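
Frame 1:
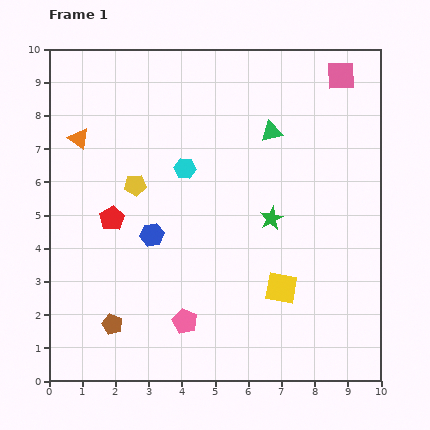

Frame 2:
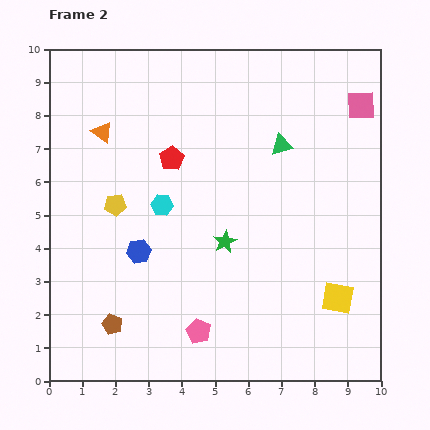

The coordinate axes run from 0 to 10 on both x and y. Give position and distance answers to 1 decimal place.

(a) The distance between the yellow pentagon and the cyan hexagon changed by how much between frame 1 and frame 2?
-0.2

Distance in frame 1: 1.6. Distance in frame 2: 1.4.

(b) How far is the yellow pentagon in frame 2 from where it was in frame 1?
0.8

The yellow pentagon moved from (2.6, 5.9) to (2.0, 5.3), a distance of √(0.6² + 0.6²) ≈ 0.8.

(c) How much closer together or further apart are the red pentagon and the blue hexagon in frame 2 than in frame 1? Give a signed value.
+1.7

Distance in frame 1: 1.3. Distance in frame 2: 3.0.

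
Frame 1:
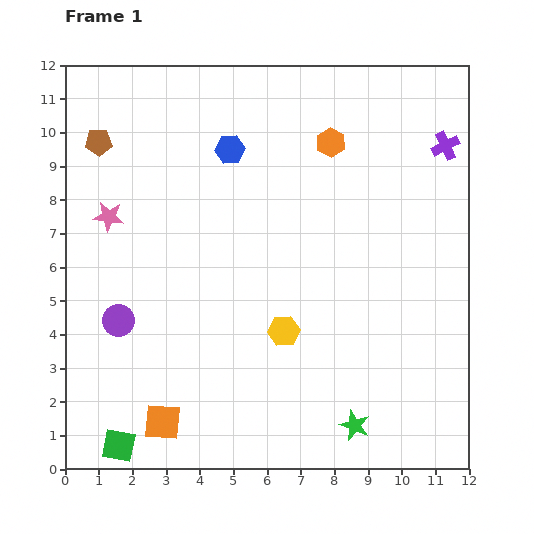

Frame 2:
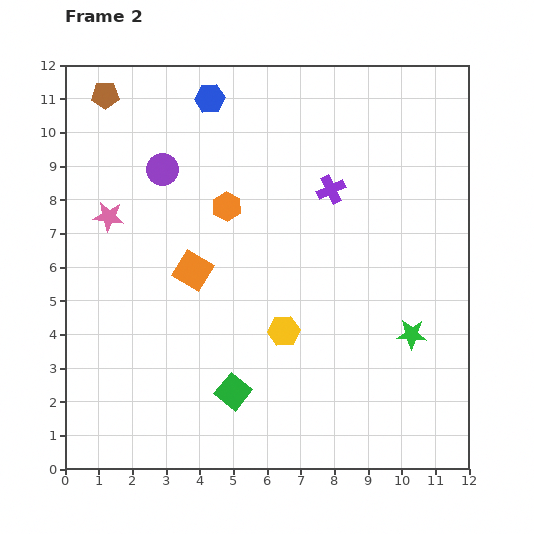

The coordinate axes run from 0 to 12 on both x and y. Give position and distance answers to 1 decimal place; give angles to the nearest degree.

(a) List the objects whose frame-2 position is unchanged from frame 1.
the yellow hexagon, the pink star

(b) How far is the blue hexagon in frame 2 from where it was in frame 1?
1.6

The blue hexagon moved from (4.9, 9.5) to (4.3, 11.0), a distance of √(0.6² + 1.5²) ≈ 1.6.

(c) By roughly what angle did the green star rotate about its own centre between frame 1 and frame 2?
18° counter-clockwise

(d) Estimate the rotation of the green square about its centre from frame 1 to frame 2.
28° clockwise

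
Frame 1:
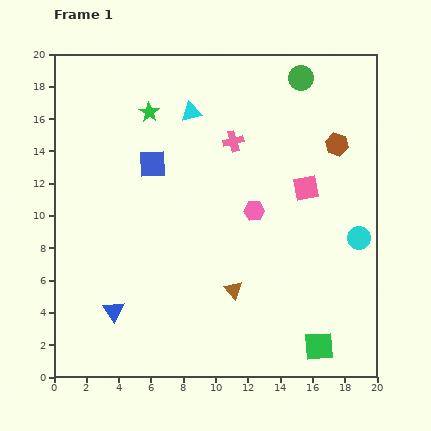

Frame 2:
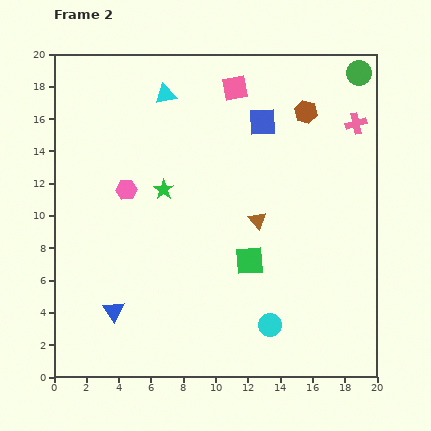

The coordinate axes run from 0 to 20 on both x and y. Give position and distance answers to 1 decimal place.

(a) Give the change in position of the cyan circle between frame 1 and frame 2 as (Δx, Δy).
(-5.5, -5.4)

The cyan circle was at (18.9, 8.6) in frame 1 and (13.4, 3.2) in frame 2.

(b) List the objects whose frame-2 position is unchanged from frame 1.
the blue triangle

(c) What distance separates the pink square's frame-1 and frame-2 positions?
7.6

The pink square moved from (15.6, 11.7) to (11.2, 17.9), a distance of √(4.4² + 6.2²) ≈ 7.6.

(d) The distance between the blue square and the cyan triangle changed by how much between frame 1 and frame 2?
+2.2

Distance in frame 1: 4.0. Distance in frame 2: 6.2.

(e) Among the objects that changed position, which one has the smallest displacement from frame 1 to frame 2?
the cyan triangle

(moved 1.9)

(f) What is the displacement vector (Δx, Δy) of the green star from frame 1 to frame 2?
(0.9, -4.8)

The green star was at (5.9, 16.4) in frame 1 and (6.8, 11.6) in frame 2.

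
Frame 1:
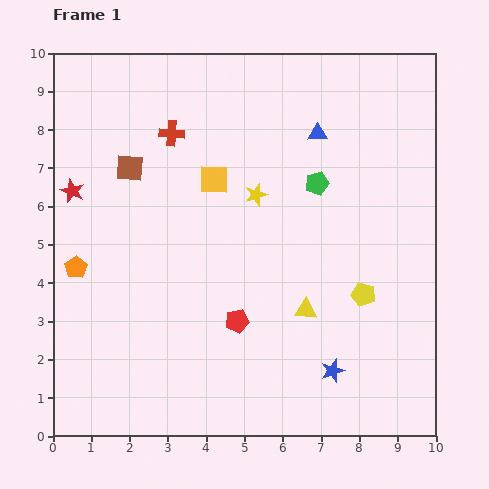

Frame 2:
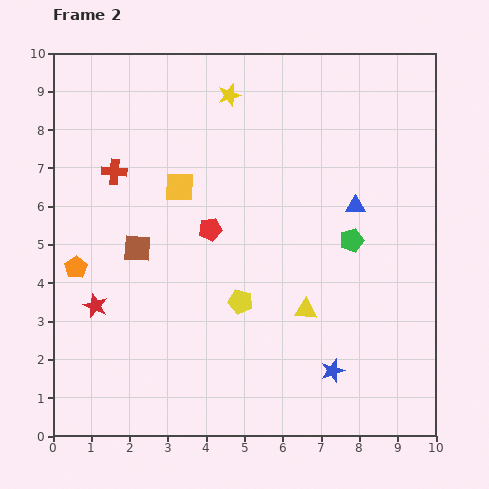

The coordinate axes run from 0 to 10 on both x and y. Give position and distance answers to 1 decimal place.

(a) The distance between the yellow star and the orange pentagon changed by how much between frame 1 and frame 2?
+0.9

Distance in frame 1: 5.1. Distance in frame 2: 6.0.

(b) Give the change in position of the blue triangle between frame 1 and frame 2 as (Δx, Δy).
(1.0, -1.9)

The blue triangle was at (6.9, 7.9) in frame 1 and (7.9, 6.0) in frame 2.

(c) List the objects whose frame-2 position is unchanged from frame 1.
the blue star, the yellow triangle, the orange pentagon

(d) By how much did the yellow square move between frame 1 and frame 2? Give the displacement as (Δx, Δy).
(-0.9, -0.2)

The yellow square was at (4.2, 6.7) in frame 1 and (3.3, 6.5) in frame 2.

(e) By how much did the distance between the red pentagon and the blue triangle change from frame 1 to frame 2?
-1.5

Distance in frame 1: 5.3. Distance in frame 2: 3.8.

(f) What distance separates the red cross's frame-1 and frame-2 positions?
1.8

The red cross moved from (3.1, 7.9) to (1.6, 6.9), a distance of √(1.5² + 1.0²) ≈ 1.8.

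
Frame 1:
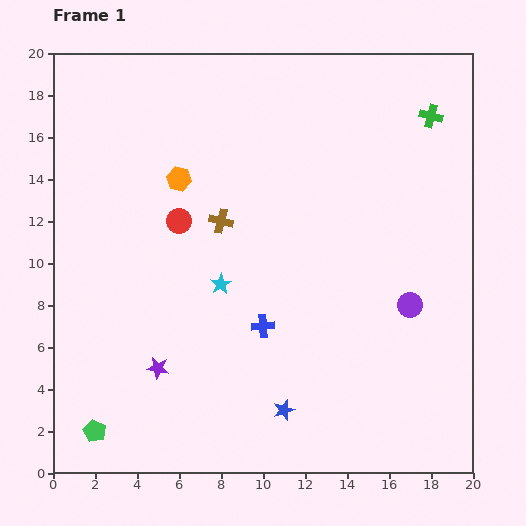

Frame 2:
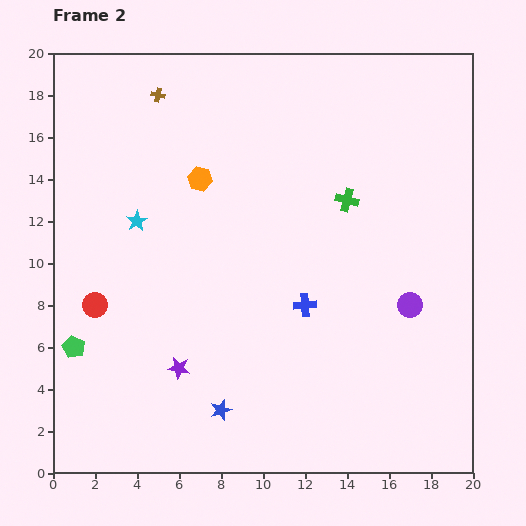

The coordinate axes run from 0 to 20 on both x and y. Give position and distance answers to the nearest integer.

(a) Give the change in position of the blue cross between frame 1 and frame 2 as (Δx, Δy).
(2, 1)

The blue cross was at (10, 7) in frame 1 and (12, 8) in frame 2.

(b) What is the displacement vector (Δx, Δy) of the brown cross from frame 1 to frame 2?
(-3, 6)

The brown cross was at (8, 12) in frame 1 and (5, 18) in frame 2.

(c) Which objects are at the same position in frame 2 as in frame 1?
the purple circle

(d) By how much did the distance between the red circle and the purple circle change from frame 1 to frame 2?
+3

Distance in frame 1: 12. Distance in frame 2: 15.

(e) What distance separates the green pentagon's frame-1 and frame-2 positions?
4

The green pentagon moved from (2, 2) to (1, 6), a distance of √(1² + 4²) ≈ 4.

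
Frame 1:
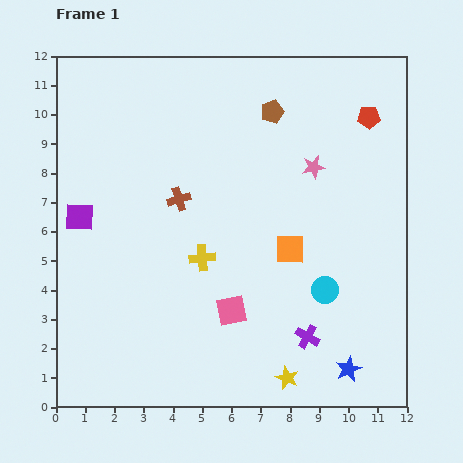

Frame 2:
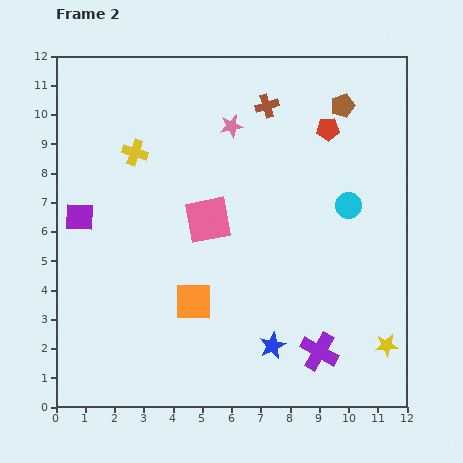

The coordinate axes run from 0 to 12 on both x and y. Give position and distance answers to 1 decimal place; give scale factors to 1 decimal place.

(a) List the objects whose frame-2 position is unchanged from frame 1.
the purple square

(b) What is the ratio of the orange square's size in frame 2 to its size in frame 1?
1.3×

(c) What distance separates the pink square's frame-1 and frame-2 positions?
3.2

The pink square moved from (6.0, 3.3) to (5.2, 6.4), a distance of √(0.8² + 3.1²) ≈ 3.2.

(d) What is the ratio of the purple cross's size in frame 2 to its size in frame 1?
1.6×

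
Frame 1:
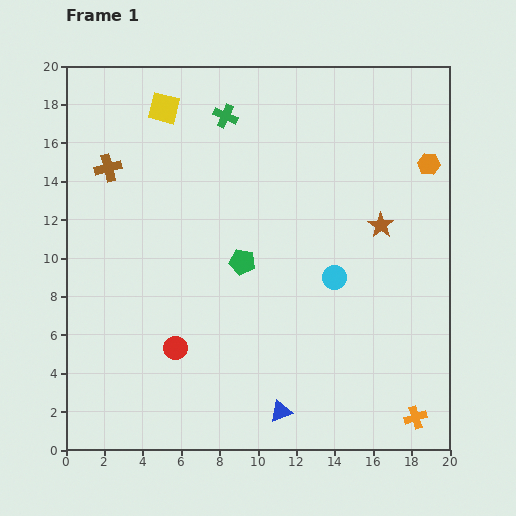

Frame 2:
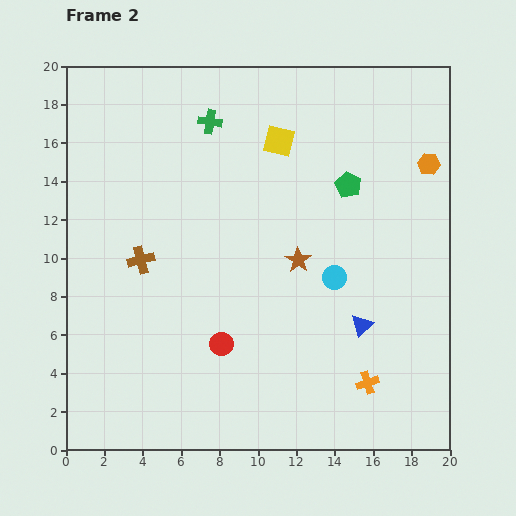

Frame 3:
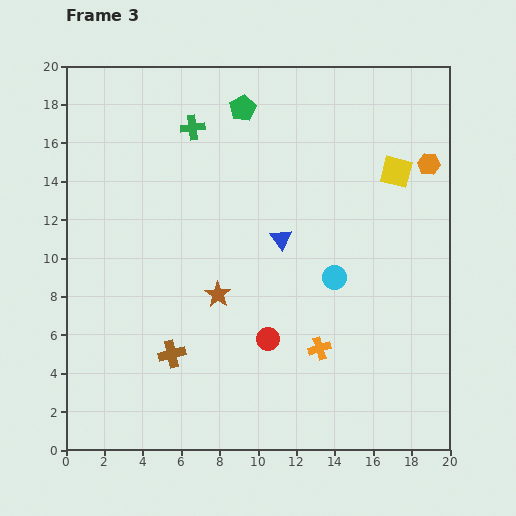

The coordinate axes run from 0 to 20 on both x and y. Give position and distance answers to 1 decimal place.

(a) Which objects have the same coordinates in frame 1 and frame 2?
the cyan circle, the orange hexagon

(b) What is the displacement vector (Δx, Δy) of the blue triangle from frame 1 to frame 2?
(4.2, 4.5)

The blue triangle was at (11.2, 2.0) in frame 1 and (15.4, 6.5) in frame 2.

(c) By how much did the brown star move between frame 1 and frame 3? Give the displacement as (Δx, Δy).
(-8.5, -3.6)

The brown star was at (16.4, 11.7) in frame 1 and (7.9, 8.1) in frame 3.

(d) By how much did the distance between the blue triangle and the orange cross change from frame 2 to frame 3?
+3.0

Distance in frame 2: 3.0. Distance in frame 3: 6.0.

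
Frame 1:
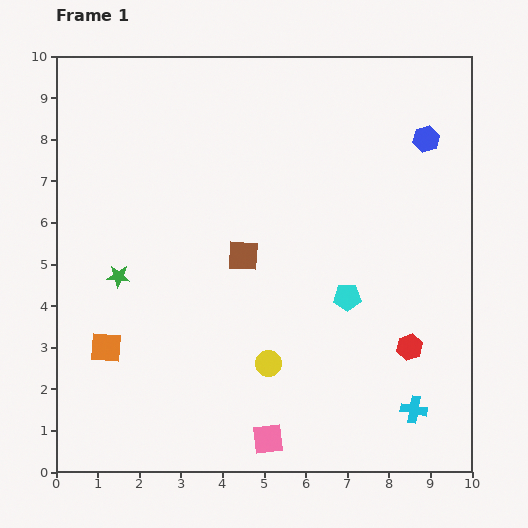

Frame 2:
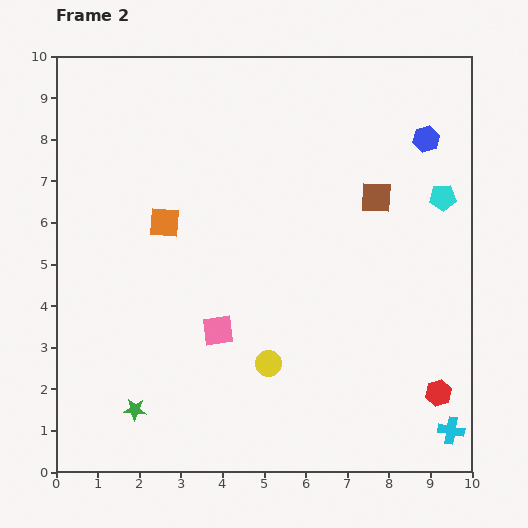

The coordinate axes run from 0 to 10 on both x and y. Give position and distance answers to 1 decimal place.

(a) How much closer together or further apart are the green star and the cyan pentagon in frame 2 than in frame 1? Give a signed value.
+3.5

Distance in frame 1: 5.5. Distance in frame 2: 9.0.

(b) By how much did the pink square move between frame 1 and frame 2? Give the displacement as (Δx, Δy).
(-1.2, 2.6)

The pink square was at (5.1, 0.8) in frame 1 and (3.9, 3.4) in frame 2.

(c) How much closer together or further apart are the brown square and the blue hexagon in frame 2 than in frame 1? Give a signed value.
-3.4

Distance in frame 1: 5.2. Distance in frame 2: 1.8.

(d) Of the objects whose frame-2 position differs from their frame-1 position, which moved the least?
the cyan cross

(moved 1.0)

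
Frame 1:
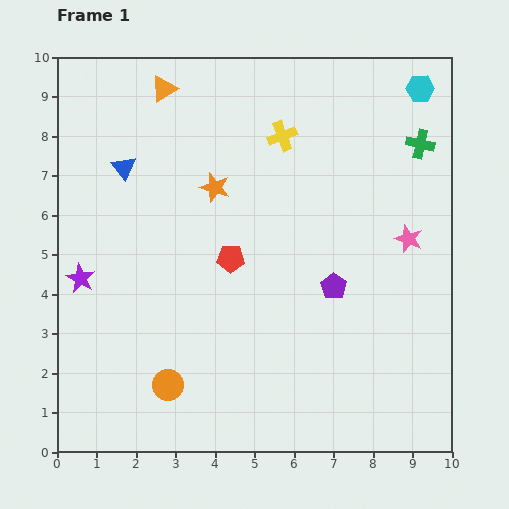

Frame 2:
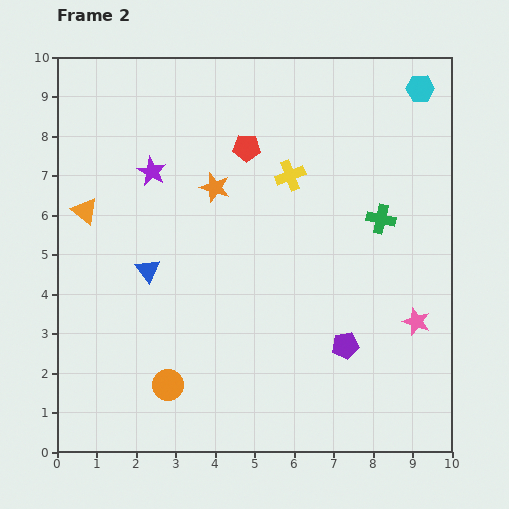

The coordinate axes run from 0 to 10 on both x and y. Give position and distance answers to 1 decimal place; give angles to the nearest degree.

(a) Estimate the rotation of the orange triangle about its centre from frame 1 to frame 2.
48° counter-clockwise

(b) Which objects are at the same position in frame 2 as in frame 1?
the orange star, the cyan hexagon, the orange circle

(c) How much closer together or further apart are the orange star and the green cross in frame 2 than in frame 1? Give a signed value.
-1.0

Distance in frame 1: 5.3. Distance in frame 2: 4.3.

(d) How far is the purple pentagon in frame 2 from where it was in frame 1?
1.5

The purple pentagon moved from (7.0, 4.2) to (7.3, 2.7), a distance of √(0.3² + 1.5²) ≈ 1.5.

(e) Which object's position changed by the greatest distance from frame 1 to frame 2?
the orange triangle

(moved 3.7; next 3.2)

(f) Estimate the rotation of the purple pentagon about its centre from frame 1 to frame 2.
27° clockwise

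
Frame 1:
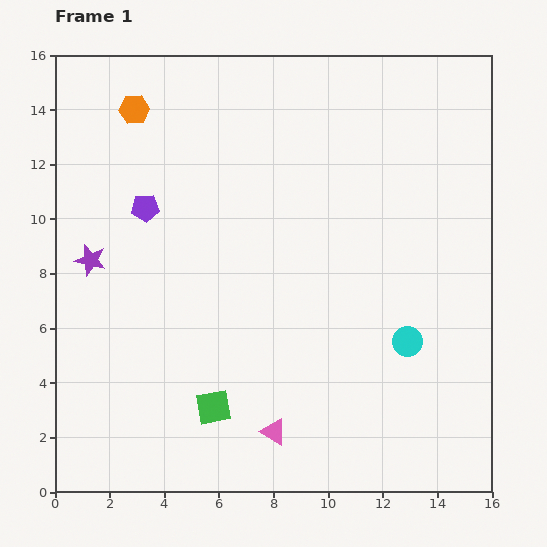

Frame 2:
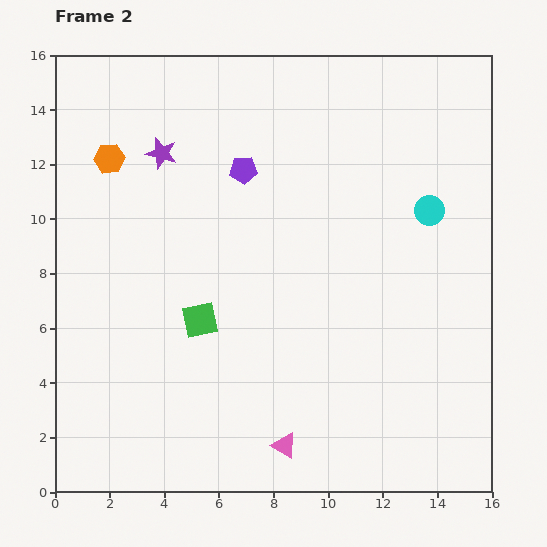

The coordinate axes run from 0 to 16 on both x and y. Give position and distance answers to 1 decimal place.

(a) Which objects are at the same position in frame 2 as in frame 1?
none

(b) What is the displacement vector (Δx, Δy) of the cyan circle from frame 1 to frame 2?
(0.8, 4.8)

The cyan circle was at (12.9, 5.5) in frame 1 and (13.7, 10.3) in frame 2.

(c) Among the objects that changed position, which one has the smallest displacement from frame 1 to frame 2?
the pink triangle

(moved 0.6)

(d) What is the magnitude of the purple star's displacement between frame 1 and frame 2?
4.7

The purple star moved from (1.3, 8.5) to (3.9, 12.4), a distance of √(2.6² + 3.9²) ≈ 4.7.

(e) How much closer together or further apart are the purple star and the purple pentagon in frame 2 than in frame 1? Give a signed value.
+0.3

Distance in frame 1: 2.8. Distance in frame 2: 3.1.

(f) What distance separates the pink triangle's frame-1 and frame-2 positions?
0.6

The pink triangle moved from (8.0, 2.2) to (8.4, 1.7), a distance of √(0.4² + 0.5²) ≈ 0.6.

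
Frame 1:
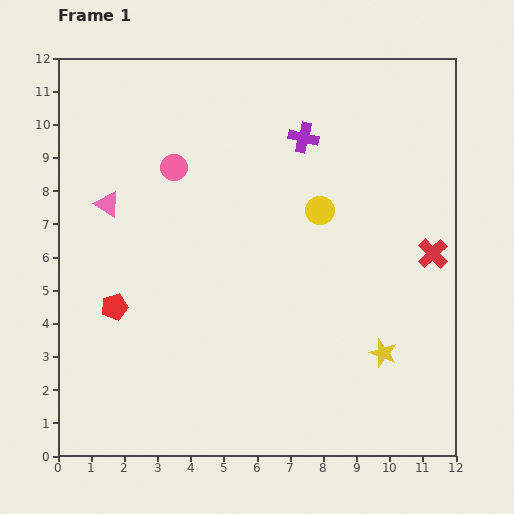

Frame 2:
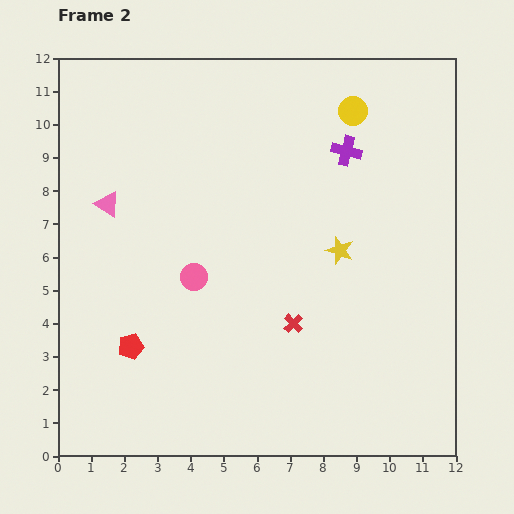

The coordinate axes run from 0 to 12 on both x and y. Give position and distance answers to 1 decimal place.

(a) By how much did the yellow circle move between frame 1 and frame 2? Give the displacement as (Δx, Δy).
(1.0, 3.0)

The yellow circle was at (7.9, 7.4) in frame 1 and (8.9, 10.4) in frame 2.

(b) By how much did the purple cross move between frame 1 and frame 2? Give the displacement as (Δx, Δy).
(1.3, -0.4)

The purple cross was at (7.4, 9.6) in frame 1 and (8.7, 9.2) in frame 2.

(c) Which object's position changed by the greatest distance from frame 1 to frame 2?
the red cross

(moved 4.7; next 3.4)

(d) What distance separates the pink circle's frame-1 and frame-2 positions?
3.4

The pink circle moved from (3.5, 8.7) to (4.1, 5.4), a distance of √(0.6² + 3.3²) ≈ 3.4.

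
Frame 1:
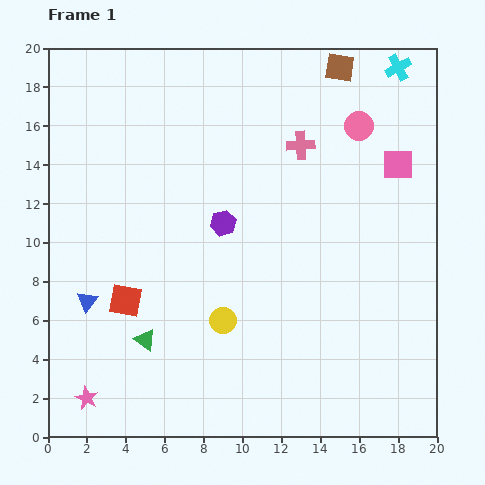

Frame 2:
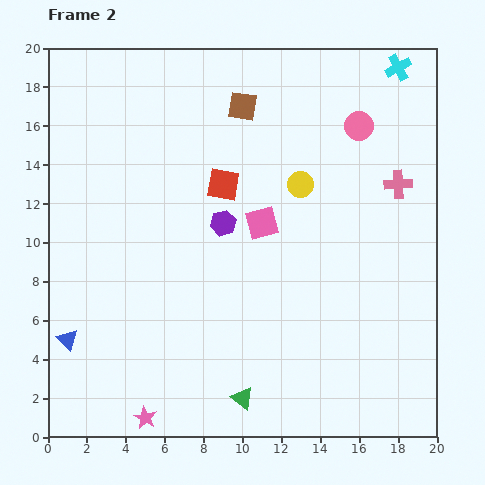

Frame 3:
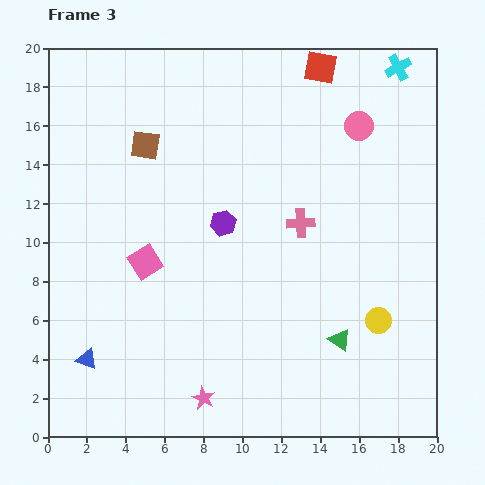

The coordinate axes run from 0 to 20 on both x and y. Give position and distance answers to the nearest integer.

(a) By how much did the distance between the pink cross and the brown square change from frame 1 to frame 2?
+5

Distance in frame 1: 4. Distance in frame 2: 9.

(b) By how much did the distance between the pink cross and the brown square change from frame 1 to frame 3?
+5

Distance in frame 1: 4. Distance in frame 3: 9.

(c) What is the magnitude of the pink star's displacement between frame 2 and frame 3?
3

The pink star moved from (5, 1) to (8, 2), a distance of √(3² + 1²) ≈ 3.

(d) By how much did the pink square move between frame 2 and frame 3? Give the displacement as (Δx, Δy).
(-6, -2)

The pink square was at (11, 11) in frame 2 and (5, 9) in frame 3.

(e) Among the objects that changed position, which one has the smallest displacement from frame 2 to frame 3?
the blue triangle

(moved 1)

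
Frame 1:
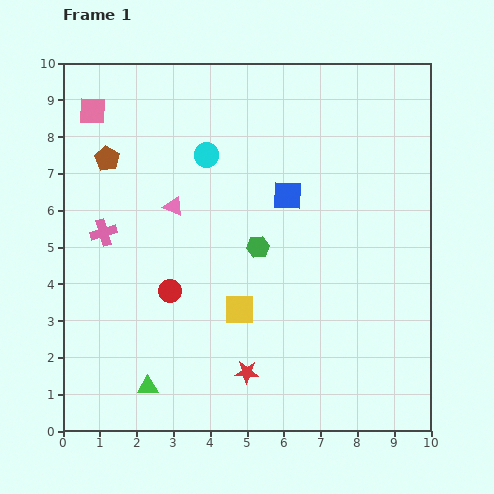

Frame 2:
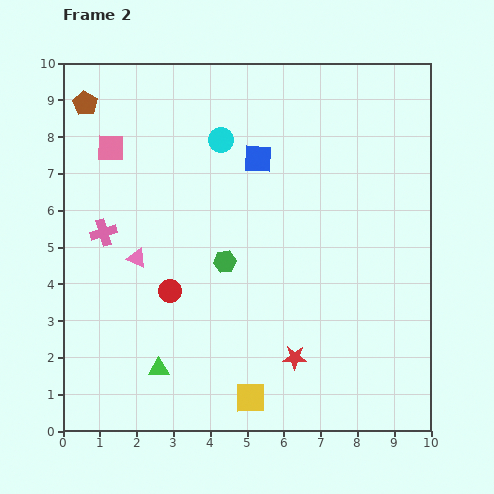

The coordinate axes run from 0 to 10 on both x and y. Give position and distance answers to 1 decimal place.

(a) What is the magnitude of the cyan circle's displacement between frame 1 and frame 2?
0.6

The cyan circle moved from (3.9, 7.5) to (4.3, 7.9), a distance of √(0.4² + 0.4²) ≈ 0.6.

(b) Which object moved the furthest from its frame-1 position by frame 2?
the yellow square

(moved 2.4; next 1.7)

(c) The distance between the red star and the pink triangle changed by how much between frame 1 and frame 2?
+0.2

Distance in frame 1: 4.9. Distance in frame 2: 5.1.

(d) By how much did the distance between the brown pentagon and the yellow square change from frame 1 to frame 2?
+3.7

Distance in frame 1: 5.5. Distance in frame 2: 9.2.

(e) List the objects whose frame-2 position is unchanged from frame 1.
the red circle, the pink cross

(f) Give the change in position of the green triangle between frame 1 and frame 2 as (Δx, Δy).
(0.3, 0.5)

The green triangle was at (2.3, 1.2) in frame 1 and (2.6, 1.7) in frame 2.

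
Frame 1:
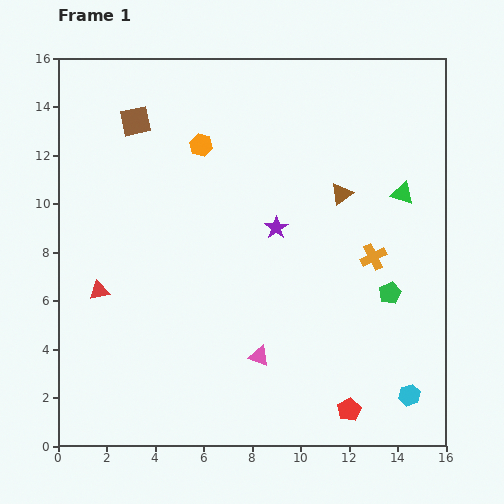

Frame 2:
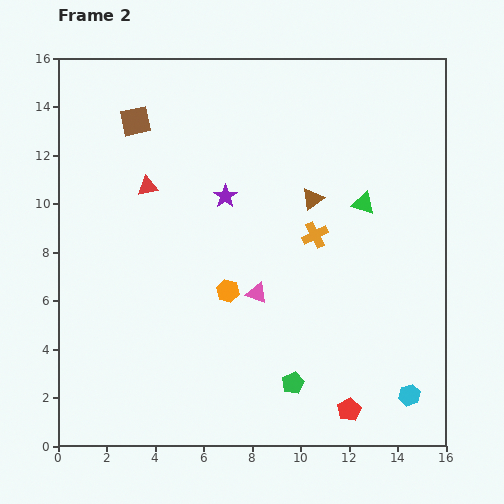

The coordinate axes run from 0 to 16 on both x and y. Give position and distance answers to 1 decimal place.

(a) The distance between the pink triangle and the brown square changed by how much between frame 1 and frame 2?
-2.3

Distance in frame 1: 11.0. Distance in frame 2: 8.7.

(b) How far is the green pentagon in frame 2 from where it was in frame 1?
5.4

The green pentagon moved from (13.7, 6.3) to (9.7, 2.6), a distance of √(4.0² + 3.7²) ≈ 5.4.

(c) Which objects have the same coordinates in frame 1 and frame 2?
the brown square, the cyan hexagon, the red pentagon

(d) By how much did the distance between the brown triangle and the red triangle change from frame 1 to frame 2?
-4.0

Distance in frame 1: 10.8. Distance in frame 2: 6.8.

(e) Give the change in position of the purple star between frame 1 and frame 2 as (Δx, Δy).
(-2.1, 1.3)

The purple star was at (9.0, 9.0) in frame 1 and (6.9, 10.3) in frame 2.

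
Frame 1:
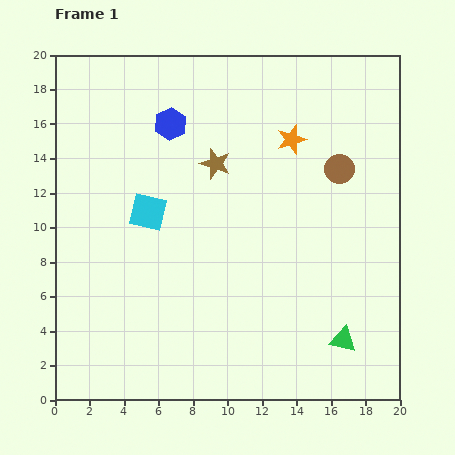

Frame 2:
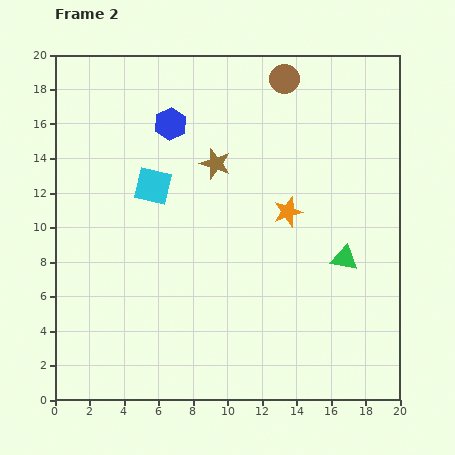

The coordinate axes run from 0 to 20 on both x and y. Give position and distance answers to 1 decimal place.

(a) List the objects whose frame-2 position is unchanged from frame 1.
the brown star, the blue hexagon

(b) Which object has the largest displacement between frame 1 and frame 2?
the brown circle

(moved 6.1; next 4.7)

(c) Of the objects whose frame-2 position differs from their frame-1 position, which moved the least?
the cyan square

(moved 1.5)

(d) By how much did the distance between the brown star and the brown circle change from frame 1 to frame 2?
-0.9

Distance in frame 1: 7.2. Distance in frame 2: 6.3.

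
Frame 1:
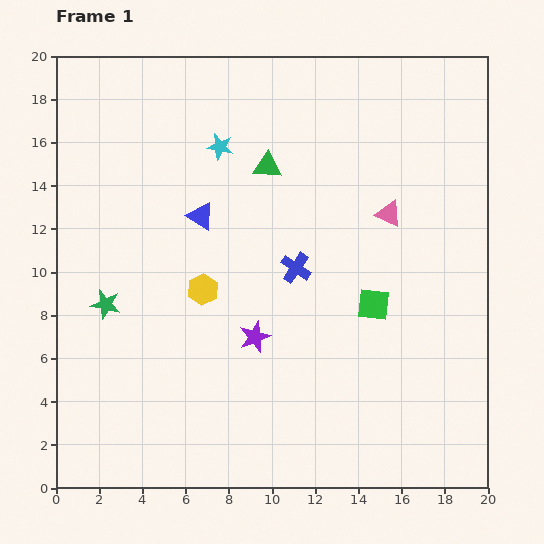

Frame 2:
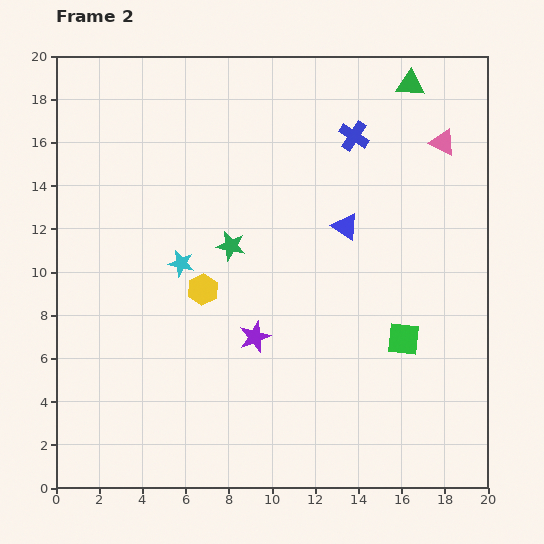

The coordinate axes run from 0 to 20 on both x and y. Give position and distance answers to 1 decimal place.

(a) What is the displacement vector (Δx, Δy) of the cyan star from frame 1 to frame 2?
(-1.8, -5.4)

The cyan star was at (7.6, 15.8) in frame 1 and (5.8, 10.4) in frame 2.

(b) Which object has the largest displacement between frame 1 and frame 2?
the green triangle

(moved 7.6; next 6.7)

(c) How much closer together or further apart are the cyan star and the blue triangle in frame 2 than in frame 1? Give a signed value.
+4.5

Distance in frame 1: 3.3. Distance in frame 2: 7.8.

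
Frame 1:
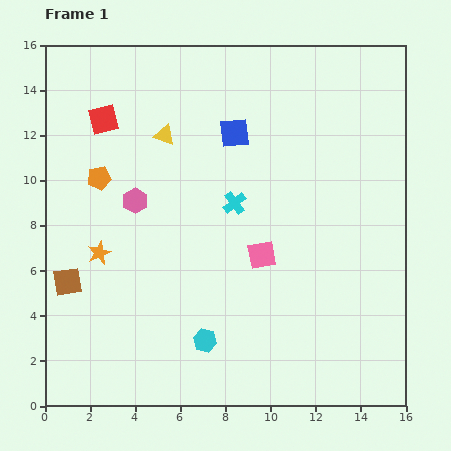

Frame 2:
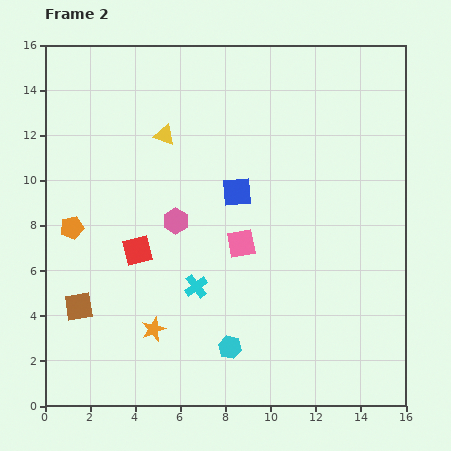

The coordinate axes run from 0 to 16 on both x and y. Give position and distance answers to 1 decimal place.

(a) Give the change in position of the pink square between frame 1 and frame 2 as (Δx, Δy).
(-0.9, 0.5)

The pink square was at (9.6, 6.7) in frame 1 and (8.7, 7.2) in frame 2.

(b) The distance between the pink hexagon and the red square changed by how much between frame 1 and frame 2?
-1.8

Distance in frame 1: 3.9. Distance in frame 2: 2.1.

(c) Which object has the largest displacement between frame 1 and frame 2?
the red square

(moved 6.0; next 4.2)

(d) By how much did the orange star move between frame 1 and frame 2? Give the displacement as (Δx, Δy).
(2.4, -3.4)

The orange star was at (2.4, 6.8) in frame 1 and (4.8, 3.4) in frame 2.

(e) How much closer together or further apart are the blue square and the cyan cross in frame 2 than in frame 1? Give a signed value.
+1.5

Distance in frame 1: 3.1. Distance in frame 2: 4.6.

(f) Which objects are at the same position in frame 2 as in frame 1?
the yellow triangle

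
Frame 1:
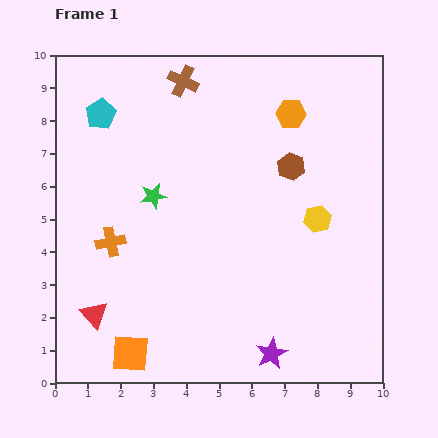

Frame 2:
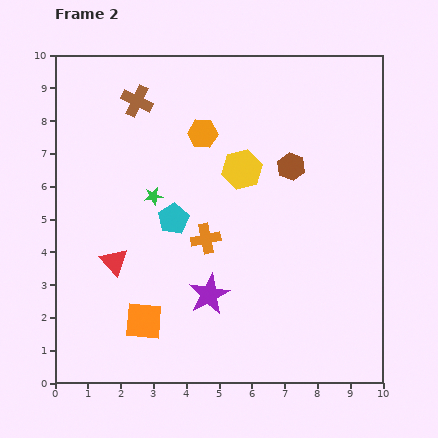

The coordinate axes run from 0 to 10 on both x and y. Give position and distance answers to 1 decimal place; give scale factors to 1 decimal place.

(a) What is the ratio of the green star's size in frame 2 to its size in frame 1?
0.7×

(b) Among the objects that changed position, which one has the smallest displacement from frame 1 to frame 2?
the orange square

(moved 1.1)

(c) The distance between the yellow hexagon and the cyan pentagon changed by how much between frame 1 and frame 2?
-4.7

Distance in frame 1: 7.3. Distance in frame 2: 2.6.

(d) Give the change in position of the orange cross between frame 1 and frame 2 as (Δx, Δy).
(2.9, 0.1)

The orange cross was at (1.7, 4.3) in frame 1 and (4.6, 4.4) in frame 2.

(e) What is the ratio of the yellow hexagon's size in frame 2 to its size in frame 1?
1.4×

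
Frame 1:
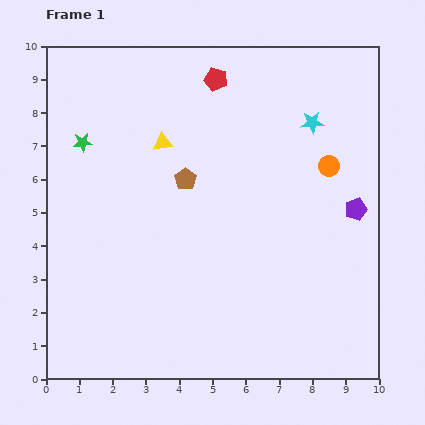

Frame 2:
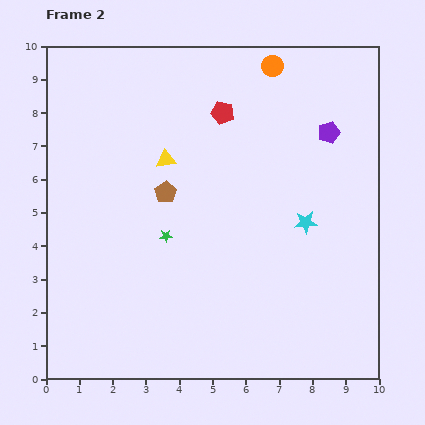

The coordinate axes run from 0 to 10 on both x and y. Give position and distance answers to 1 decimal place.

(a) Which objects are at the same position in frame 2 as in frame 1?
none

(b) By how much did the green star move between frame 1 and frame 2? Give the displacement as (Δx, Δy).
(2.5, -2.8)

The green star was at (1.1, 7.1) in frame 1 and (3.6, 4.3) in frame 2.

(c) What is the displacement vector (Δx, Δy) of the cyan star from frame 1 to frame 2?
(-0.2, -3.0)

The cyan star was at (8.0, 7.7) in frame 1 and (7.8, 4.7) in frame 2.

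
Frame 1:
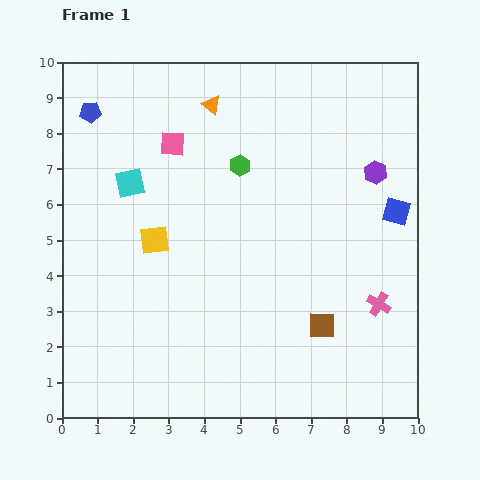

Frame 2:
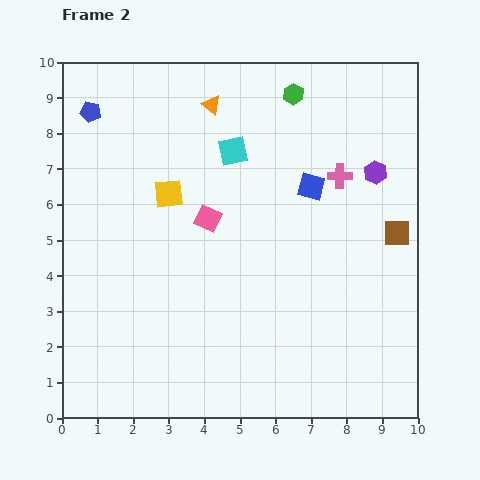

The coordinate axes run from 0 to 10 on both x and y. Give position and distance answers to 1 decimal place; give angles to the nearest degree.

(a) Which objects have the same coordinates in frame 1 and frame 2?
the purple hexagon, the blue pentagon, the orange triangle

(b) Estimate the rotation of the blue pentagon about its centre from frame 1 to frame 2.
16° clockwise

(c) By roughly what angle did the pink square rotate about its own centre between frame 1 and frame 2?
21° clockwise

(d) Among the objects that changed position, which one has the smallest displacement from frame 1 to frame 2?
the yellow square

(moved 1.4)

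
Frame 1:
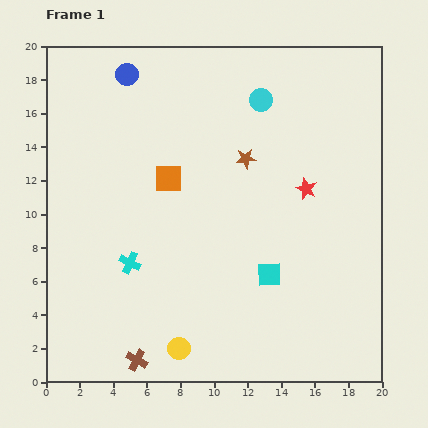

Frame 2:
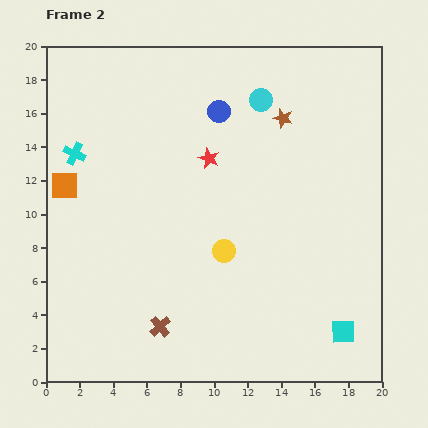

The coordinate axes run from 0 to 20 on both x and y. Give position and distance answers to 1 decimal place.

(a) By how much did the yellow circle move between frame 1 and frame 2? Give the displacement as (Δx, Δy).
(2.7, 5.8)

The yellow circle was at (7.9, 2.0) in frame 1 and (10.6, 7.8) in frame 2.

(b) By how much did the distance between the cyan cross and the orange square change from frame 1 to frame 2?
-3.5

Distance in frame 1: 5.5. Distance in frame 2: 2.0.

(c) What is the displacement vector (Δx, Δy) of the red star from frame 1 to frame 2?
(-5.8, 1.8)

The red star was at (15.5, 11.5) in frame 1 and (9.7, 13.3) in frame 2.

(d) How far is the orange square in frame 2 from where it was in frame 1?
6.2

The orange square moved from (7.3, 12.1) to (1.1, 11.7), a distance of √(6.2² + 0.4²) ≈ 6.2.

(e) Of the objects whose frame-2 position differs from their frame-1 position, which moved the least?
the brown cross

(moved 2.4)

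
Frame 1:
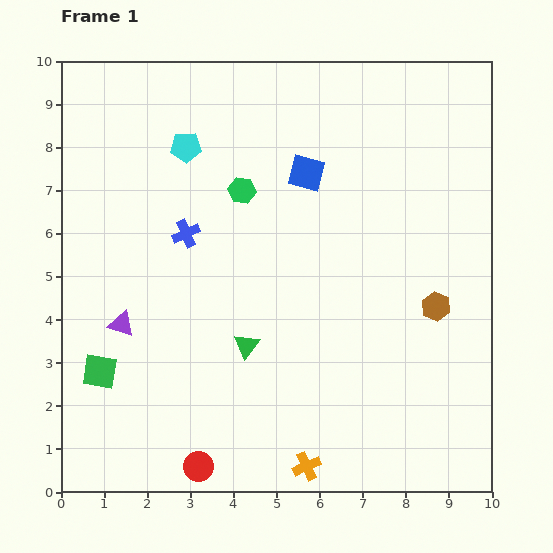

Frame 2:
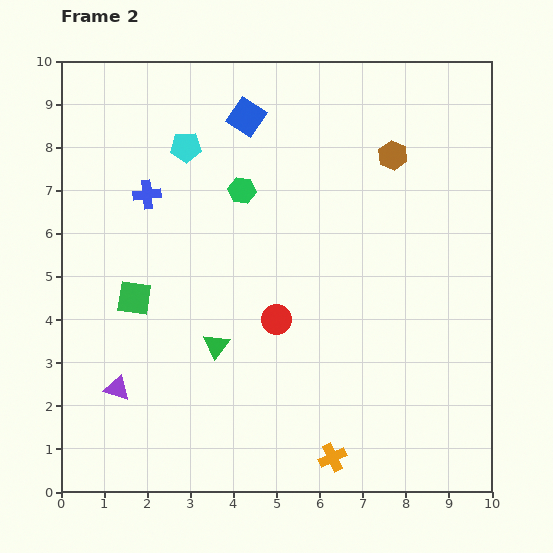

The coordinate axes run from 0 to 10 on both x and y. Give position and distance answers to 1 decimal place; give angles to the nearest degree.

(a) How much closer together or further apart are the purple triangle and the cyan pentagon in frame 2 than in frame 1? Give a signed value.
+1.4

Distance in frame 1: 4.4. Distance in frame 2: 5.8.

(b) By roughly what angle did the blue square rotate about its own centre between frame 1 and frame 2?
19° clockwise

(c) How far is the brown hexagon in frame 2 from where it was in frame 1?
3.6

The brown hexagon moved from (8.7, 4.3) to (7.7, 7.8), a distance of √(1.0² + 3.5²) ≈ 3.6.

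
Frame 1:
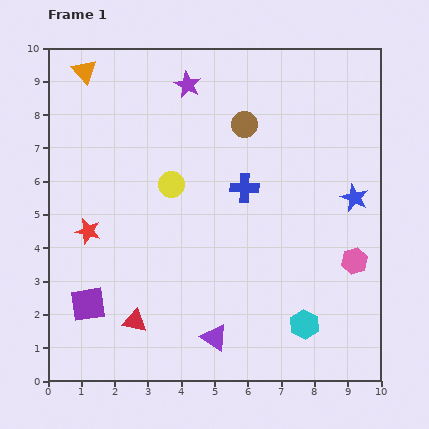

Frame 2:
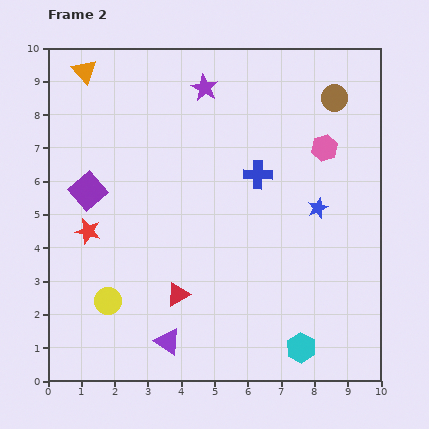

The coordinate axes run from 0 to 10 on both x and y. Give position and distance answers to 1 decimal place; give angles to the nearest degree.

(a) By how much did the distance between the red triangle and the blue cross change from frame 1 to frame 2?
-0.9

Distance in frame 1: 5.2. Distance in frame 2: 4.3.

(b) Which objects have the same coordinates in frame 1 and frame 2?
the red star, the orange triangle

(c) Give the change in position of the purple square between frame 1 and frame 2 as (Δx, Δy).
(0.0, 3.4)

The purple square was at (1.2, 2.3) in frame 1 and (1.2, 5.7) in frame 2.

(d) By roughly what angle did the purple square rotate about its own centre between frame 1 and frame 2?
32° counter-clockwise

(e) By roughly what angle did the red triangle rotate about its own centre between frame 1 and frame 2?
38° counter-clockwise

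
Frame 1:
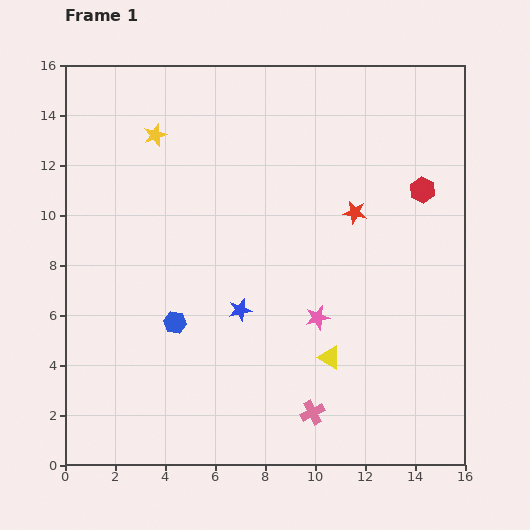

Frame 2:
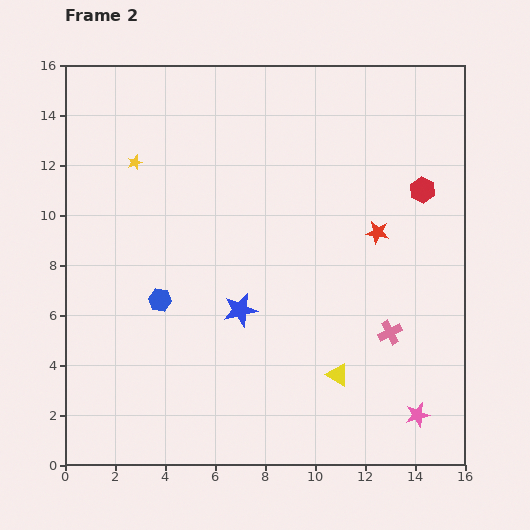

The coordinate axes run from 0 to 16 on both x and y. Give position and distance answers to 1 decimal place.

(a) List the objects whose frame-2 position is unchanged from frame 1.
the blue star, the red hexagon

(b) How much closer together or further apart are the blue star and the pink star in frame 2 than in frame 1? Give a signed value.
+5.1

Distance in frame 1: 3.1. Distance in frame 2: 8.2.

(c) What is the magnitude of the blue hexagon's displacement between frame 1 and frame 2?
1.1

The blue hexagon moved from (4.4, 5.7) to (3.8, 6.6), a distance of √(0.6² + 0.9²) ≈ 1.1.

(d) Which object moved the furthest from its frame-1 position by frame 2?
the pink star

(moved 5.6; next 4.5)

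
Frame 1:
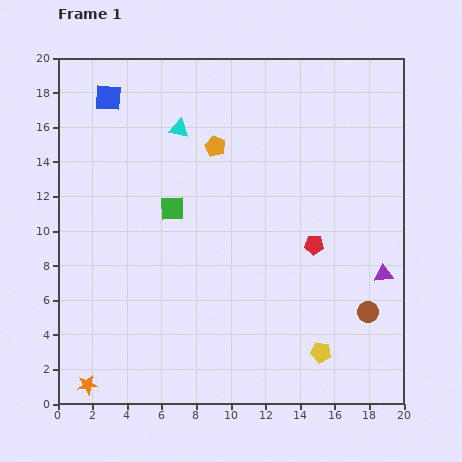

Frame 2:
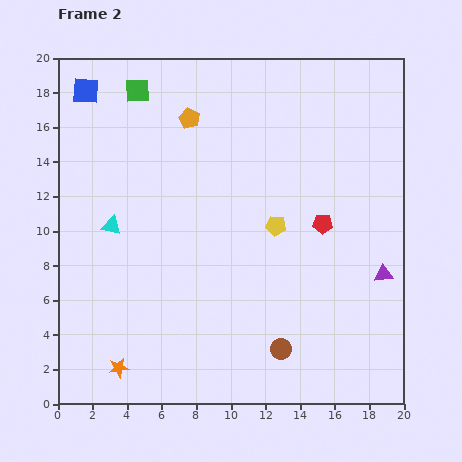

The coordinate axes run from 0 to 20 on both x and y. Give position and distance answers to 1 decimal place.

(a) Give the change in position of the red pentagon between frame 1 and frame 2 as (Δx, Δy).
(0.5, 1.2)

The red pentagon was at (14.8, 9.2) in frame 1 and (15.3, 10.4) in frame 2.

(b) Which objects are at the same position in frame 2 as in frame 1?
the purple triangle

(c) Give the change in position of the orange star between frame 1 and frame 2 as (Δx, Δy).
(1.8, 1.0)

The orange star was at (1.7, 1.1) in frame 1 and (3.5, 2.1) in frame 2.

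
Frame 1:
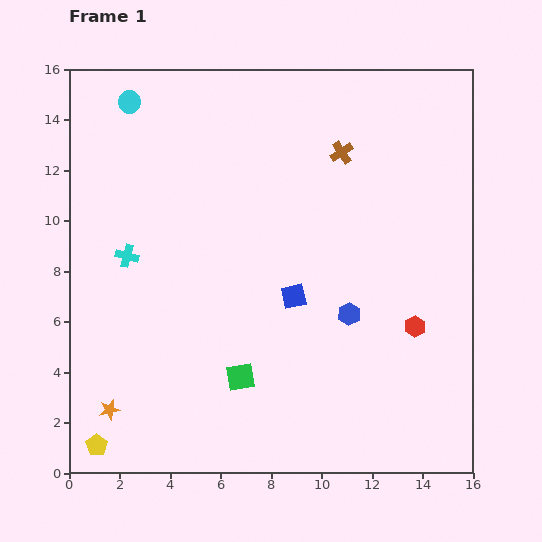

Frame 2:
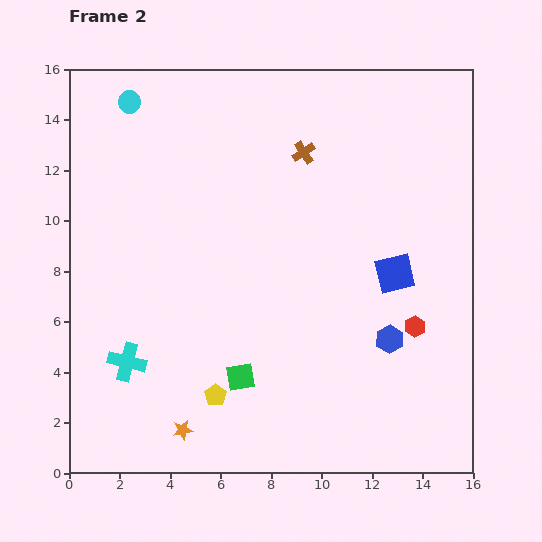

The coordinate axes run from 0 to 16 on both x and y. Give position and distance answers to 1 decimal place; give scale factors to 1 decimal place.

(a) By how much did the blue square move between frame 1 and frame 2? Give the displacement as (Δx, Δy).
(4.0, 0.9)

The blue square was at (8.9, 7.0) in frame 1 and (12.9, 7.9) in frame 2.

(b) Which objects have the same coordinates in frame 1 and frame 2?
the green square, the red hexagon, the cyan circle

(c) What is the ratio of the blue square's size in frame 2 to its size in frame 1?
1.6×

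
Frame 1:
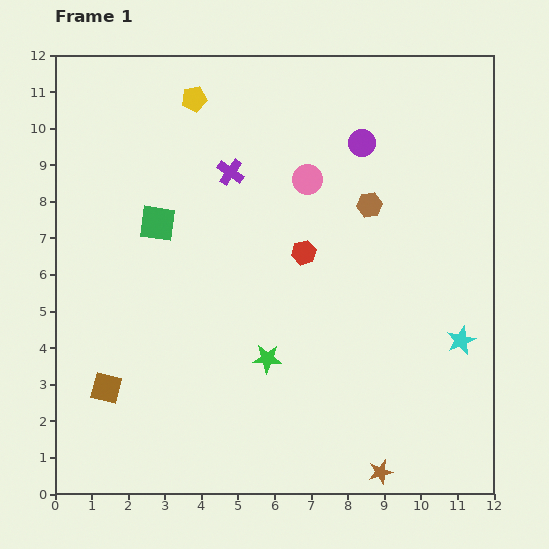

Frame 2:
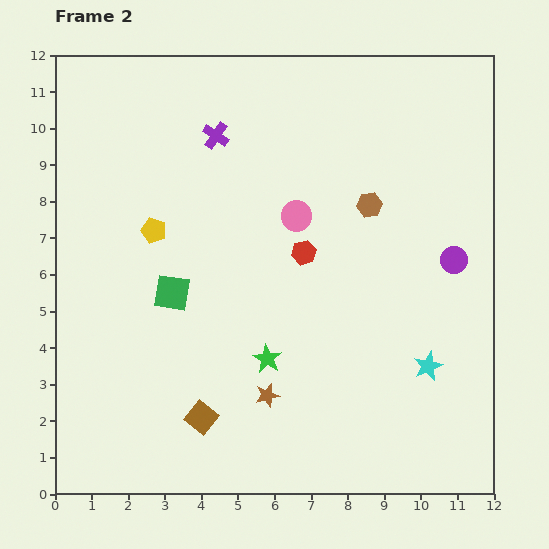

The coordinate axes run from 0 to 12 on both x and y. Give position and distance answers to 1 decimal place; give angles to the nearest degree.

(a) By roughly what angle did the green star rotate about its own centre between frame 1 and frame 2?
29° clockwise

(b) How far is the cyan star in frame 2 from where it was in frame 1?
1.1

The cyan star moved from (11.1, 4.2) to (10.2, 3.5), a distance of √(0.9² + 0.7²) ≈ 1.1.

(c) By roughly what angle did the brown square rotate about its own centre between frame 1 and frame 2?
24° clockwise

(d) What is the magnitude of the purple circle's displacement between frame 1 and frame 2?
4.1

The purple circle moved from (8.4, 9.6) to (10.9, 6.4), a distance of √(2.5² + 3.2²) ≈ 4.1.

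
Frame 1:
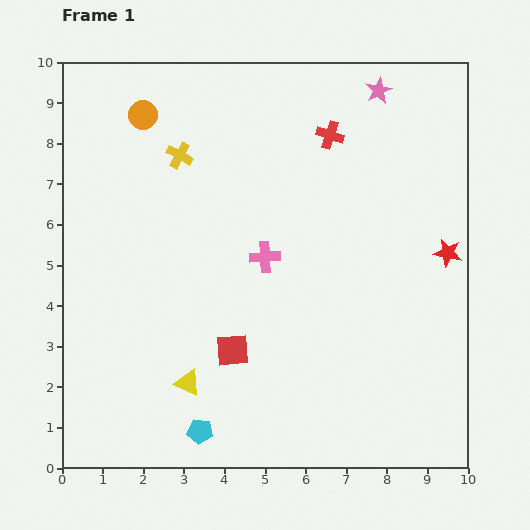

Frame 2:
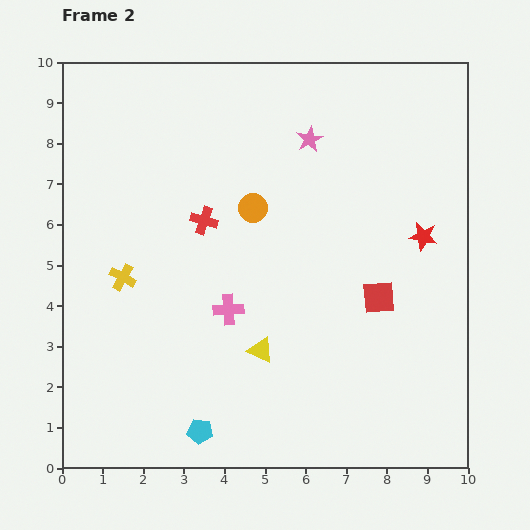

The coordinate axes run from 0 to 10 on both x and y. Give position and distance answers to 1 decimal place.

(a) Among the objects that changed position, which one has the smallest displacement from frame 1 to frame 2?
the red star

(moved 0.7)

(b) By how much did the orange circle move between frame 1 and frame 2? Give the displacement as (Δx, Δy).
(2.7, -2.3)

The orange circle was at (2.0, 8.7) in frame 1 and (4.7, 6.4) in frame 2.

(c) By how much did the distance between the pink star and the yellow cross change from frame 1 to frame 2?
+0.5

Distance in frame 1: 5.2. Distance in frame 2: 5.7.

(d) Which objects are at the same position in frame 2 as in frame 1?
the cyan pentagon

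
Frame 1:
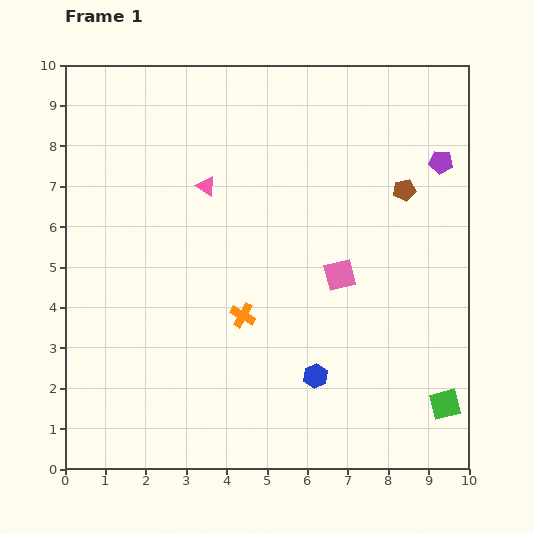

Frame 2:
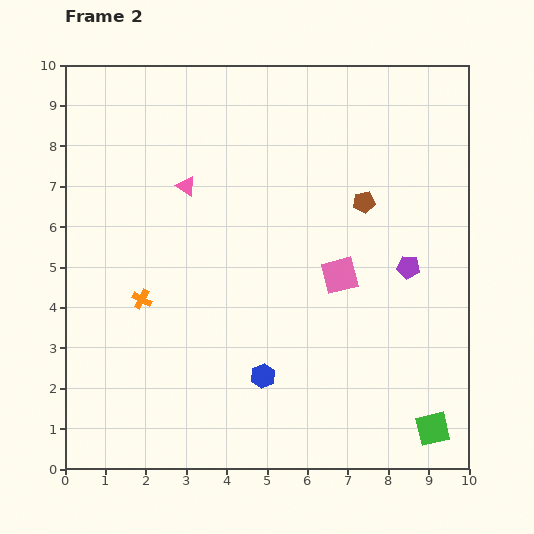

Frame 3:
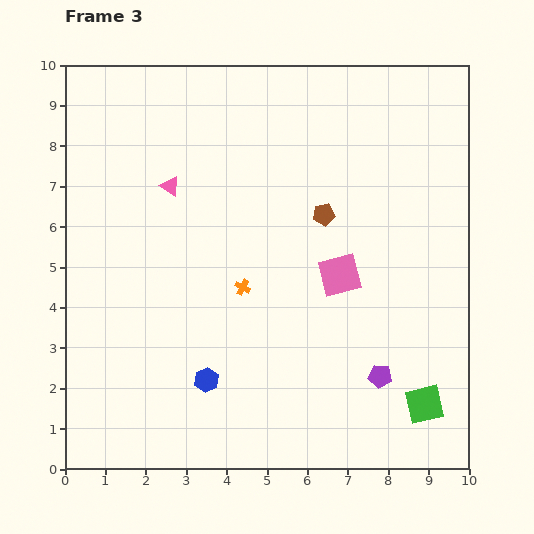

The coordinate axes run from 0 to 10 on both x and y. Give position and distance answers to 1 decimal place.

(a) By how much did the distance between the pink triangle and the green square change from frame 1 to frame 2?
+0.6

Distance in frame 1: 8.0. Distance in frame 2: 8.6.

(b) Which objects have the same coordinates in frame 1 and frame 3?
the pink square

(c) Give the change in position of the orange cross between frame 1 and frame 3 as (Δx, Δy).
(0.0, 0.7)

The orange cross was at (4.4, 3.8) in frame 1 and (4.4, 4.5) in frame 3.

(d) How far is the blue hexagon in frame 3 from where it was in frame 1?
2.7

The blue hexagon moved from (6.2, 2.3) to (3.5, 2.2), a distance of √(2.7² + 0.1²) ≈ 2.7.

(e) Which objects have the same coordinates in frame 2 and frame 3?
the pink square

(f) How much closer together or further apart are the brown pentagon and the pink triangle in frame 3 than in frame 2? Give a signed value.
-0.5

Distance in frame 2: 4.4. Distance in frame 3: 3.9.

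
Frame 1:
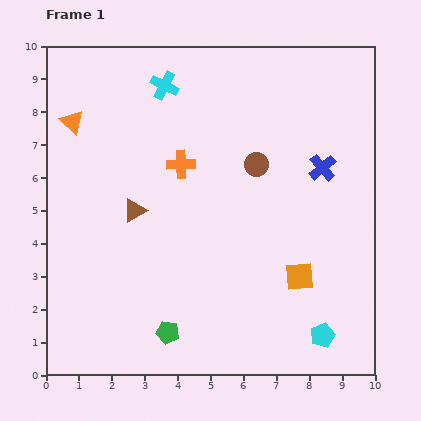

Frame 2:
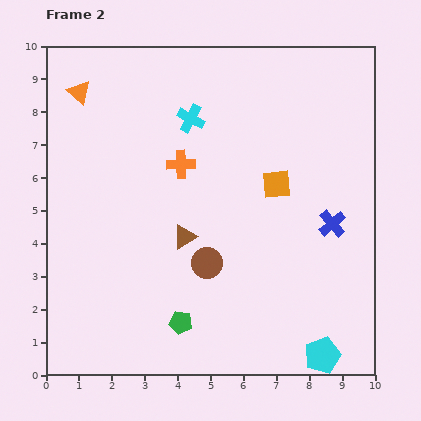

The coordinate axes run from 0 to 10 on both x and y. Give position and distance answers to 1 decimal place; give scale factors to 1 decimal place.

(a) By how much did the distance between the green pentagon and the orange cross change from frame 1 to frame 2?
-0.3

Distance in frame 1: 5.1. Distance in frame 2: 4.8.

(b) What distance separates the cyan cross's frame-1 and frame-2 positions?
1.3

The cyan cross moved from (3.6, 8.8) to (4.4, 7.8), a distance of √(0.8² + 1.0²) ≈ 1.3.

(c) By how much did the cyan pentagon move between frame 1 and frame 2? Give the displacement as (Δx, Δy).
(0.0, -0.6)

The cyan pentagon was at (8.4, 1.2) in frame 1 and (8.4, 0.6) in frame 2.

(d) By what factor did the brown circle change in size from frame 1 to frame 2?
1.3×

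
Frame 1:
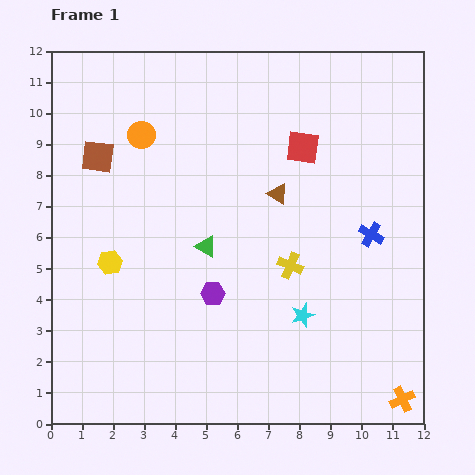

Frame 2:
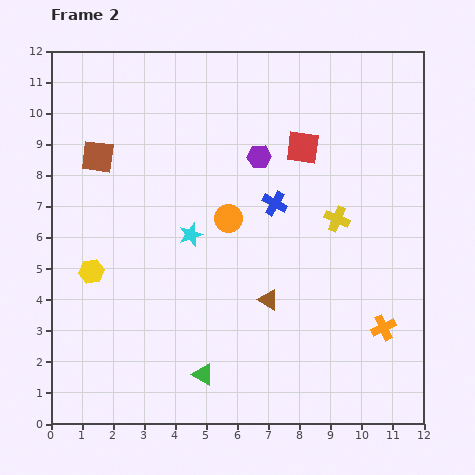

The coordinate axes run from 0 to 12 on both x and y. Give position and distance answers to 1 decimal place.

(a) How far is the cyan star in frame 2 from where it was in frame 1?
4.4

The cyan star moved from (8.1, 3.5) to (4.5, 6.1), a distance of √(3.6² + 2.6²) ≈ 4.4.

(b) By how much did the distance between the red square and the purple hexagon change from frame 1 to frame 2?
-4.1

Distance in frame 1: 5.5. Distance in frame 2: 1.4.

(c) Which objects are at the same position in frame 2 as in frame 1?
the brown square, the red square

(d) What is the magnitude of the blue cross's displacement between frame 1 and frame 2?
3.3

The blue cross moved from (10.3, 6.1) to (7.2, 7.1), a distance of √(3.1² + 1.0²) ≈ 3.3.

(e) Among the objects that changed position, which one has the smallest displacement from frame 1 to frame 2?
the yellow hexagon

(moved 0.7)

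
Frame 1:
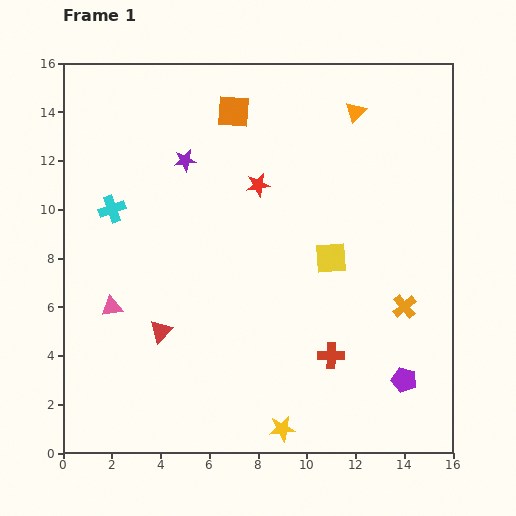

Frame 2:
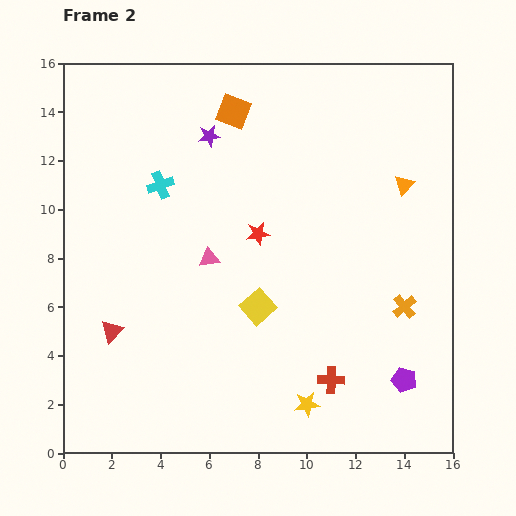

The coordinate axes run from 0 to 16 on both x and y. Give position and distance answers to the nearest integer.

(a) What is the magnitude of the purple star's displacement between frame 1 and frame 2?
1

The purple star moved from (5, 12) to (6, 13), a distance of √(1² + 1²) ≈ 1.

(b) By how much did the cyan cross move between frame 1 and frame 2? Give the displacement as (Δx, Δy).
(2, 1)

The cyan cross was at (2, 10) in frame 1 and (4, 11) in frame 2.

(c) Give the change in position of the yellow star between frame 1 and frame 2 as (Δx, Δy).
(1, 1)

The yellow star was at (9, 1) in frame 1 and (10, 2) in frame 2.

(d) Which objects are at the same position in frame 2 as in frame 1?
the purple pentagon, the orange cross, the orange square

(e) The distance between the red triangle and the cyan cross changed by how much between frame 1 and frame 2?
+1

Distance in frame 1: 5. Distance in frame 2: 6.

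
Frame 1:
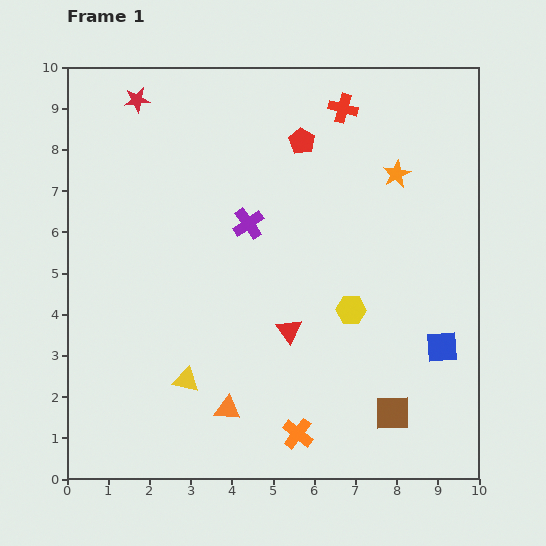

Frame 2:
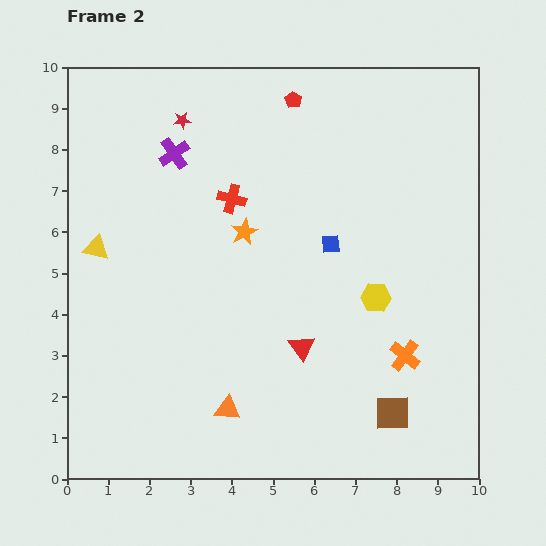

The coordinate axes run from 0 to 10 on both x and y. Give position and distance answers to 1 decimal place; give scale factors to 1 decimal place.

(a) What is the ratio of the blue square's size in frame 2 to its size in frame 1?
0.6×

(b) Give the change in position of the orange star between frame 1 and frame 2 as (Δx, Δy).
(-3.7, -1.4)

The orange star was at (8.0, 7.4) in frame 1 and (4.3, 6.0) in frame 2.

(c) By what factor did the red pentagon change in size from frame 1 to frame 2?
0.6×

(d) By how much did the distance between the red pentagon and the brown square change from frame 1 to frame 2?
+1.0

Distance in frame 1: 7.0. Distance in frame 2: 8.0.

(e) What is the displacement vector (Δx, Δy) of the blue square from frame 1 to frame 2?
(-2.7, 2.5)

The blue square was at (9.1, 3.2) in frame 1 and (6.4, 5.7) in frame 2.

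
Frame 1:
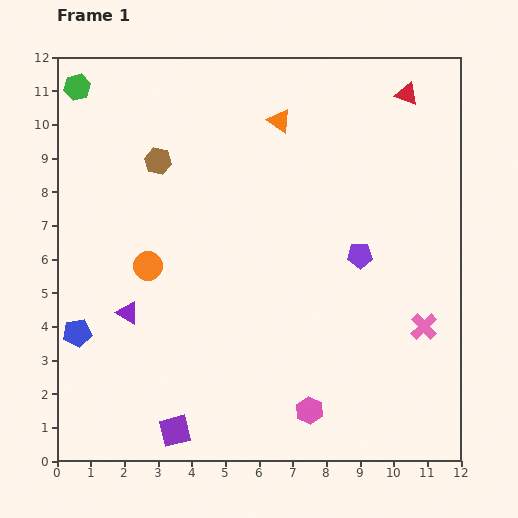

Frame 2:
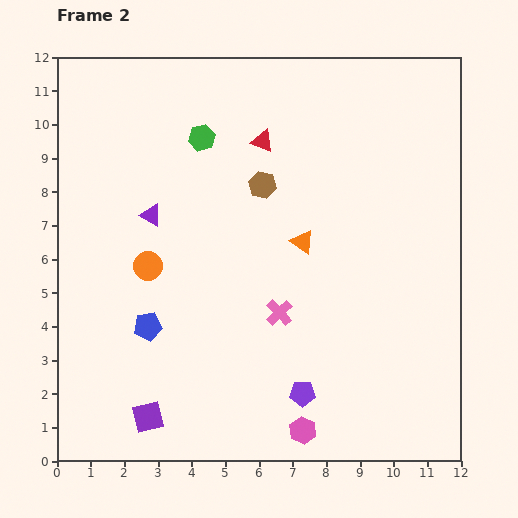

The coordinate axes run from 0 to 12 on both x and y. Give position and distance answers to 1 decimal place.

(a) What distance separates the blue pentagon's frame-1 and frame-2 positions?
2.1

The blue pentagon moved from (0.6, 3.8) to (2.7, 4.0), a distance of √(2.1² + 0.2²) ≈ 2.1.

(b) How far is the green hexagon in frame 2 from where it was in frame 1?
4.0

The green hexagon moved from (0.6, 11.1) to (4.3, 9.6), a distance of √(3.7² + 1.5²) ≈ 4.0.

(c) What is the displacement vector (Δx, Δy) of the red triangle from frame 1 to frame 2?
(-4.3, -1.4)

The red triangle was at (10.4, 10.9) in frame 1 and (6.1, 9.5) in frame 2.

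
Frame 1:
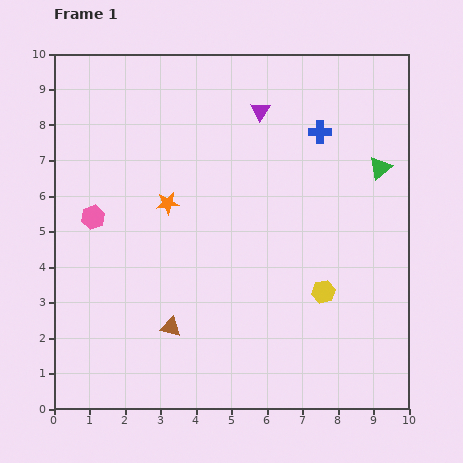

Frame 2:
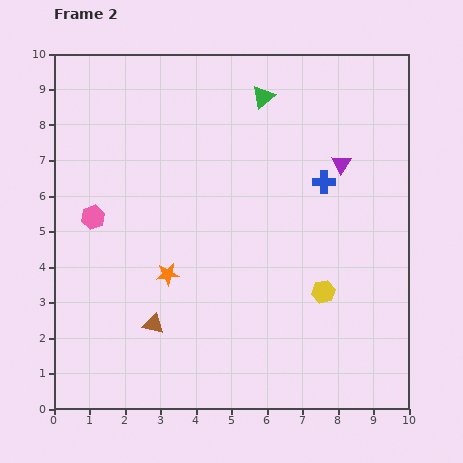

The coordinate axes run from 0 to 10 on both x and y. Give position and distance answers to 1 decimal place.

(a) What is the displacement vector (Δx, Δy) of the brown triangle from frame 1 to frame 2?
(-0.5, 0.1)

The brown triangle was at (3.3, 2.3) in frame 1 and (2.8, 2.4) in frame 2.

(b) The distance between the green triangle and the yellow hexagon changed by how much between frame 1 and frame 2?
+2.0

Distance in frame 1: 3.8. Distance in frame 2: 5.8.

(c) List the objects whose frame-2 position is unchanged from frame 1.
the yellow hexagon, the pink hexagon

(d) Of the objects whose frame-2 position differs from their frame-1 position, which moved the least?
the brown triangle

(moved 0.5)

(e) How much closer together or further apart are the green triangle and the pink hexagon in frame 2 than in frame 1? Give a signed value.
-2.3

Distance in frame 1: 8.2. Distance in frame 2: 5.9.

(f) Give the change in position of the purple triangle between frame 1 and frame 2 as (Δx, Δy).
(2.3, -1.5)

The purple triangle was at (5.8, 8.4) in frame 1 and (8.1, 6.9) in frame 2.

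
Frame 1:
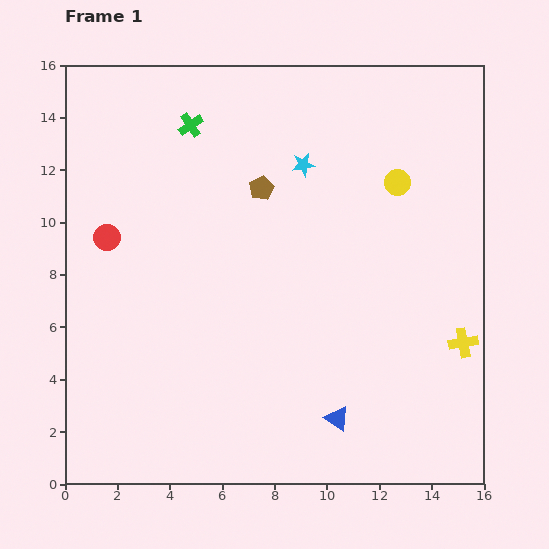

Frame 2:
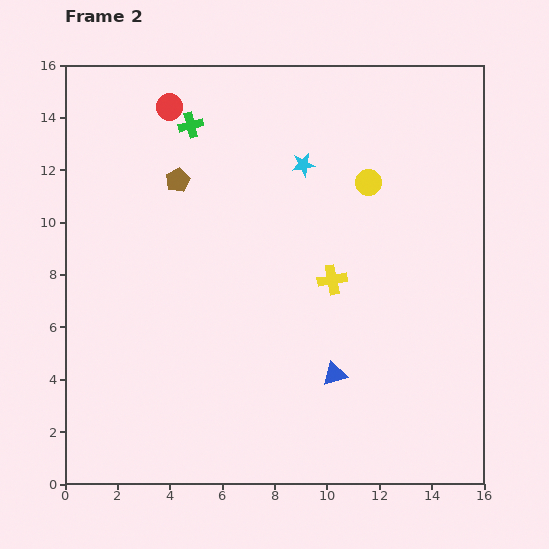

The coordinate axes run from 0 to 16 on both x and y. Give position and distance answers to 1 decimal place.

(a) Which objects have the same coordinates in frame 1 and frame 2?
the cyan star, the green cross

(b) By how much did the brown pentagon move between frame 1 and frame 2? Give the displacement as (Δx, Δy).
(-3.2, 0.3)

The brown pentagon was at (7.5, 11.3) in frame 1 and (4.3, 11.6) in frame 2.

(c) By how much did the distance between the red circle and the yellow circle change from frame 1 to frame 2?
-3.2

Distance in frame 1: 11.3. Distance in frame 2: 8.1.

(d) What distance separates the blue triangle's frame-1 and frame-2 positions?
1.7

The blue triangle moved from (10.4, 2.5) to (10.3, 4.2), a distance of √(0.1² + 1.7²) ≈ 1.7.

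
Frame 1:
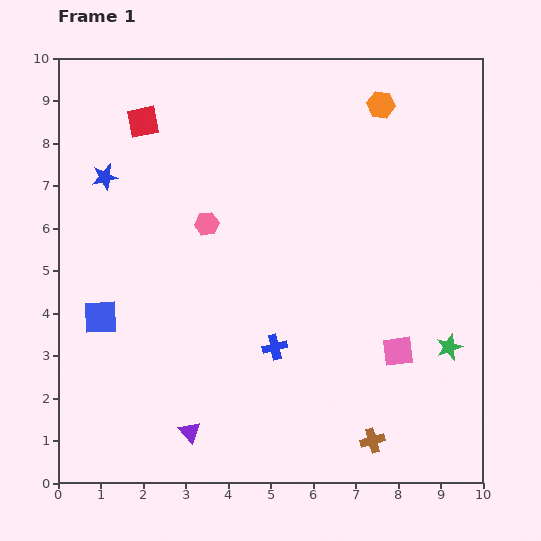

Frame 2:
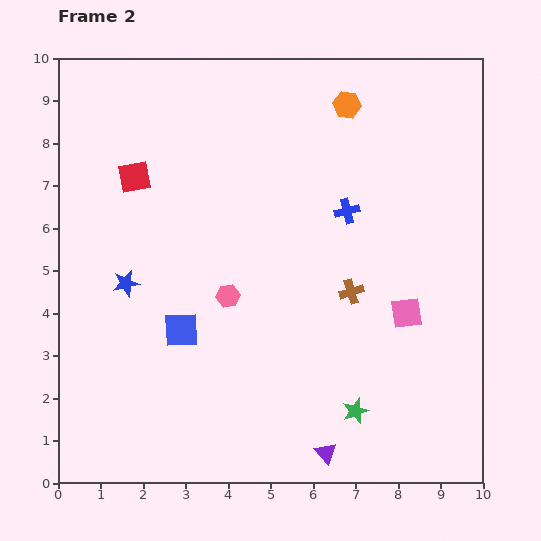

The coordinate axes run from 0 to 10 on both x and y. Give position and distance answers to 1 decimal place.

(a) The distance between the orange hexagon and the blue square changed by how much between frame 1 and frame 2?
-1.7

Distance in frame 1: 8.3. Distance in frame 2: 6.6.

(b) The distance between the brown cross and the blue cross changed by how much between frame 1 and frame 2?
-1.3

Distance in frame 1: 3.2. Distance in frame 2: 1.9.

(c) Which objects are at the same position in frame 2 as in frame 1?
none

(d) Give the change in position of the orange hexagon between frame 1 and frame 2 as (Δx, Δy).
(-0.8, 0.0)

The orange hexagon was at (7.6, 8.9) in frame 1 and (6.8, 8.9) in frame 2.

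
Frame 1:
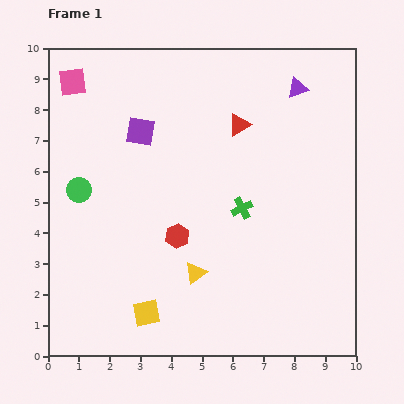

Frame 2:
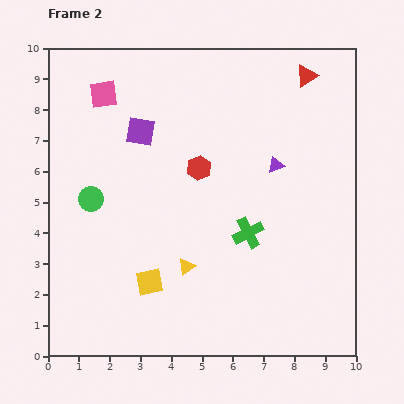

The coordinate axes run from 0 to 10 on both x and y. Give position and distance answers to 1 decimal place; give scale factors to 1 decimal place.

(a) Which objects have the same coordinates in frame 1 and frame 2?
the purple square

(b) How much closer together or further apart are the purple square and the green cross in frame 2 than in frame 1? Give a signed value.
+0.7

Distance in frame 1: 4.1. Distance in frame 2: 4.8.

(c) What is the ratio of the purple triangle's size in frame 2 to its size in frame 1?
0.8×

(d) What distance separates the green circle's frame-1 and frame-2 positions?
0.5

The green circle moved from (1.0, 5.4) to (1.4, 5.1), a distance of √(0.4² + 0.3²) ≈ 0.5.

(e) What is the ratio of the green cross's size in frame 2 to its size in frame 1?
1.4×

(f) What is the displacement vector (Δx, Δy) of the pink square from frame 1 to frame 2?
(1.0, -0.4)

The pink square was at (0.8, 8.9) in frame 1 and (1.8, 8.5) in frame 2.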